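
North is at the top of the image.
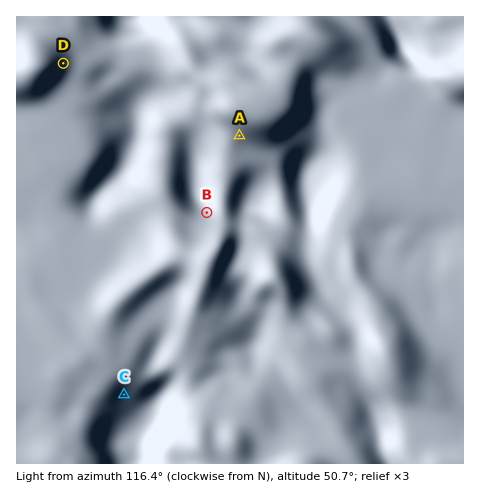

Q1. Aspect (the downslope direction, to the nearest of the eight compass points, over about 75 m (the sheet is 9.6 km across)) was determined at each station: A N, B S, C NW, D W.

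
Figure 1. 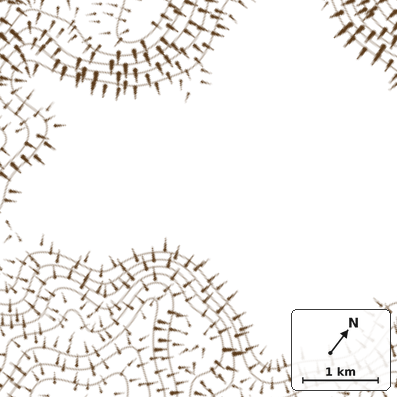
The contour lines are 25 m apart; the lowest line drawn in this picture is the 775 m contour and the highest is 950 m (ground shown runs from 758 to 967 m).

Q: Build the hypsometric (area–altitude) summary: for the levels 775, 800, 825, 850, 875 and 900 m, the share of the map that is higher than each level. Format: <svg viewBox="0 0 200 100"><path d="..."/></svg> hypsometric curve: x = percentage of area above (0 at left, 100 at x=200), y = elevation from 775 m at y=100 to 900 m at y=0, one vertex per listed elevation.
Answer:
<svg viewBox="0 0 200 100"><path d="M75 100l-14-20-12-20-12-20-16-20-10-20"/></svg>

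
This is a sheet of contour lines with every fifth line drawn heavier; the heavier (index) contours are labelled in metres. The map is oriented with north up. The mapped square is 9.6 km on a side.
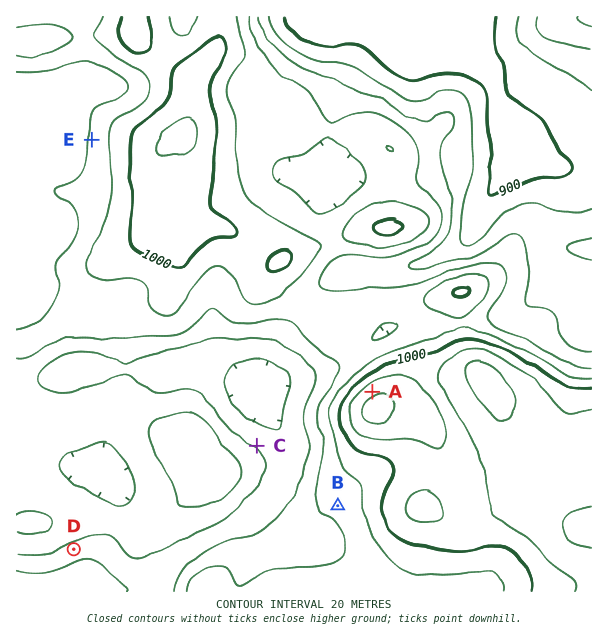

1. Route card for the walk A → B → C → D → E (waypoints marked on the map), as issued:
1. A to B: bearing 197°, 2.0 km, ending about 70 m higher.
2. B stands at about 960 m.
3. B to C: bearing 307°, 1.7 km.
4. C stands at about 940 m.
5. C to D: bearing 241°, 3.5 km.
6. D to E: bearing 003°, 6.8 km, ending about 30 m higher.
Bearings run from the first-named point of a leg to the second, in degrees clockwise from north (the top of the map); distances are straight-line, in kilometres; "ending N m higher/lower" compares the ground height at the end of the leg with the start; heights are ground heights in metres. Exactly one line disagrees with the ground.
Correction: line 1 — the sense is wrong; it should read lower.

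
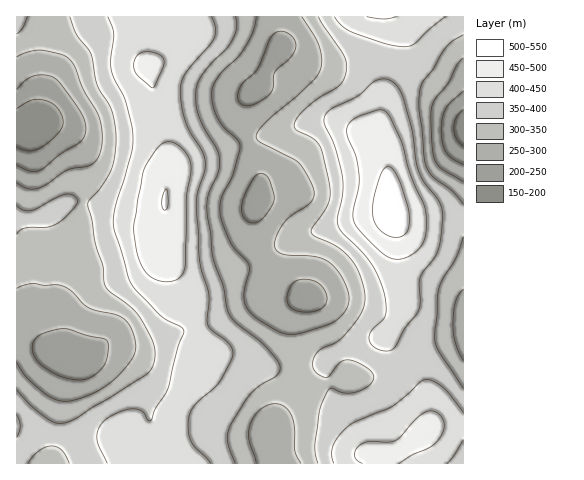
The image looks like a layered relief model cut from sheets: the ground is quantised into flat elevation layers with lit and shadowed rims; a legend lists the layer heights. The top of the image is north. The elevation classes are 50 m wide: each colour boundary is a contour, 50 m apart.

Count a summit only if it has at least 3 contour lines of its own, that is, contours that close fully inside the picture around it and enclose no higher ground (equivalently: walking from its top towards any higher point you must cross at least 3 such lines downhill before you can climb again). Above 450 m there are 1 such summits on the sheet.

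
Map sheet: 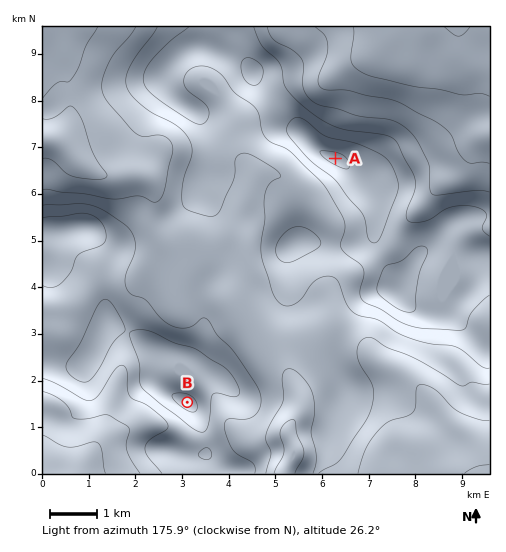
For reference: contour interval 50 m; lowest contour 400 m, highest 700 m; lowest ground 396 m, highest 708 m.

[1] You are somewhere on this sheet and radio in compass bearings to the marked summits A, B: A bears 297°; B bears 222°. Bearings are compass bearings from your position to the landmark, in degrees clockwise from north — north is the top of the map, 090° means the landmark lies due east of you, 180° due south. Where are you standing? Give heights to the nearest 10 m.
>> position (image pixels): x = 384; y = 183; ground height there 670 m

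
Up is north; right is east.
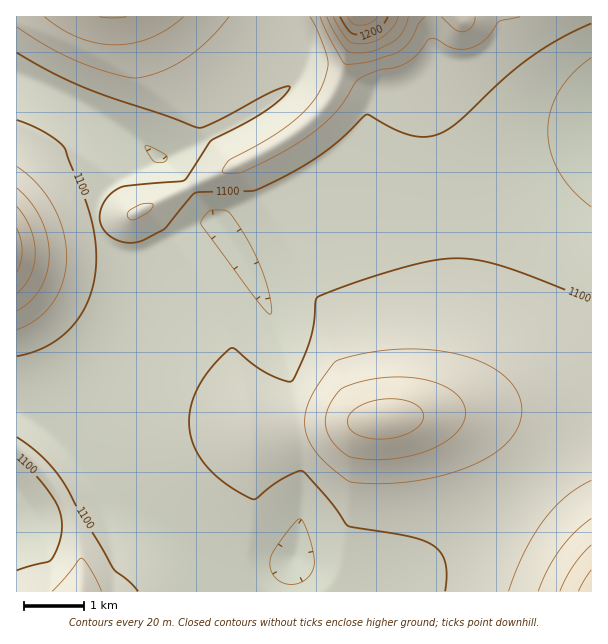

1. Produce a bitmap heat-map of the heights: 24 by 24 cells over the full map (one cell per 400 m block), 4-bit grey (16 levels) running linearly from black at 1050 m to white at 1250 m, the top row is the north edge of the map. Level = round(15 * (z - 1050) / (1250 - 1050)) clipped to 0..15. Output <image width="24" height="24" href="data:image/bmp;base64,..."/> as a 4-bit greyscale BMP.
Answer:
<image width="24" height="24" href="data:image/bmp;base64,Qk2WAQAAAAAAAHYAAAAoAAAAGAAAABgAAAABAAQAAAAAACABAAATCwAAEwsAABAAAAAAAAAAAAAAABEREQAiIiIAMzMzAERERABVVVUAZmZmAHd3dwCIiIgAmZmZAKqqqgC7u7sAzMzMAN3d3QDu7u4A////AEVlQzMzIjMzNERWiTRUMzMzIiMzRERWeDNDMzMzMjNERERVZyNDMzM0MzRERERVVjQzMzNEQ0VVVVVVVUQzMzRERFZ3ZmVVVTMzM0RFVWeIh3ZVVTMzM0RFVWiZiHZlVTMzMzRERFd3d2ZVVDMzMzREM0VmZmVVREQzMzNDM0VVVVVURGVDMzMzI0RERERERIZEMzMyI0RERERERJZUMzMyI0REREREQ5ZUQzMiMzRERERDM4ZEVUMjMzNEREQzM3VERUQzMzNEREMzMlRDMzRVVEREREMzIkRDMjNFVUREREMzIUMzMzRERVREREQzITMzRERERFVEREQzIjRFVVVERFZVRERDMkVmZmVURFeHZVVEM2Z4h3ZVRFrKdnZVRA=="/>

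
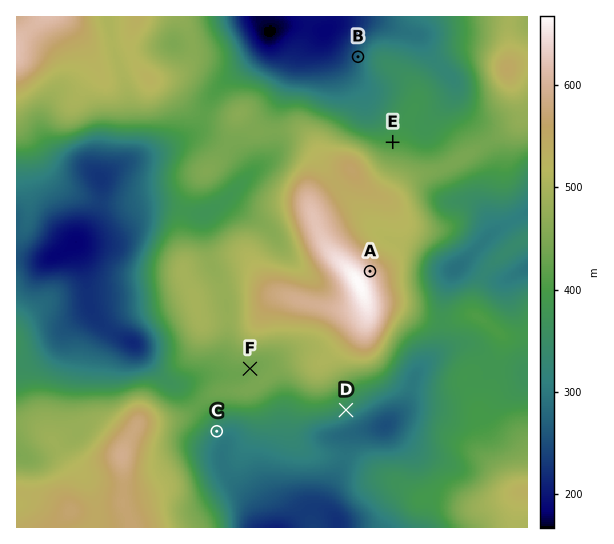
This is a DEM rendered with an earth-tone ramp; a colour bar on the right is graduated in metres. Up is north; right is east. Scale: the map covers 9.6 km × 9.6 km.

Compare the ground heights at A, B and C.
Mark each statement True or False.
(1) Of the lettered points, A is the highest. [True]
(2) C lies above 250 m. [True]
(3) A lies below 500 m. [False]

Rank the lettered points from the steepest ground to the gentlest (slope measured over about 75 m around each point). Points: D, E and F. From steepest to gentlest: D E F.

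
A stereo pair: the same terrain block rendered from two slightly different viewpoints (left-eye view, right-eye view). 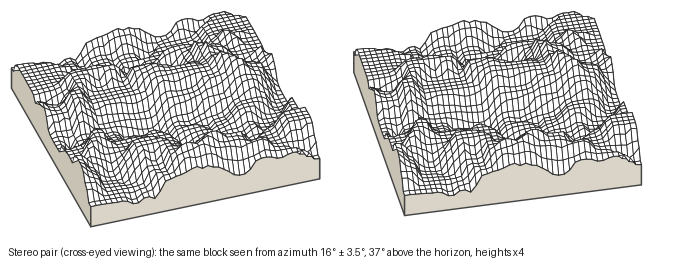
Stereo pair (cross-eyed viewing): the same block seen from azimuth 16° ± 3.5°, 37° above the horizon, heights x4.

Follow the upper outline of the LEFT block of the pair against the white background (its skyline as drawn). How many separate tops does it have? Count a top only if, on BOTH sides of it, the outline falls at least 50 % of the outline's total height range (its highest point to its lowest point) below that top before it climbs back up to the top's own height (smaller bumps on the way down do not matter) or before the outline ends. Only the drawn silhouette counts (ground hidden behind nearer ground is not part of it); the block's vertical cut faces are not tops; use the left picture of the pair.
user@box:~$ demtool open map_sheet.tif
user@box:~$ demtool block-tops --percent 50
0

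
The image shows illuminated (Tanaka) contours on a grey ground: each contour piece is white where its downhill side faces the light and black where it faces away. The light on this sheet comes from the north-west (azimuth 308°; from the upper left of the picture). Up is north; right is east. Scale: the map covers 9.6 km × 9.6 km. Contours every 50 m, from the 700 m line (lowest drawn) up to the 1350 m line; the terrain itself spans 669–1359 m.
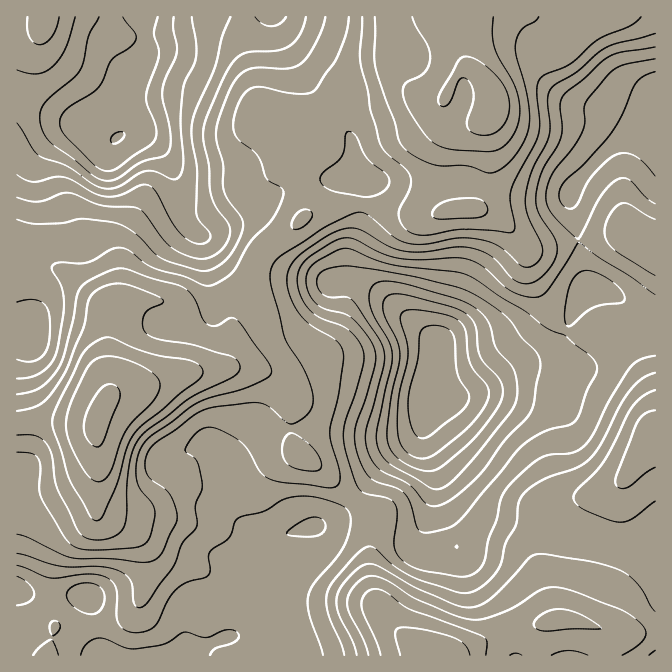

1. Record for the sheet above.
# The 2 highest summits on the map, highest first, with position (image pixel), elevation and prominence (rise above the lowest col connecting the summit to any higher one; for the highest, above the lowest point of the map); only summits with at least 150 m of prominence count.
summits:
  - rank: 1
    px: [97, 422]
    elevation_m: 1359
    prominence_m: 690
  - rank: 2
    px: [494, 105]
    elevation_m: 1339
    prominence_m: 234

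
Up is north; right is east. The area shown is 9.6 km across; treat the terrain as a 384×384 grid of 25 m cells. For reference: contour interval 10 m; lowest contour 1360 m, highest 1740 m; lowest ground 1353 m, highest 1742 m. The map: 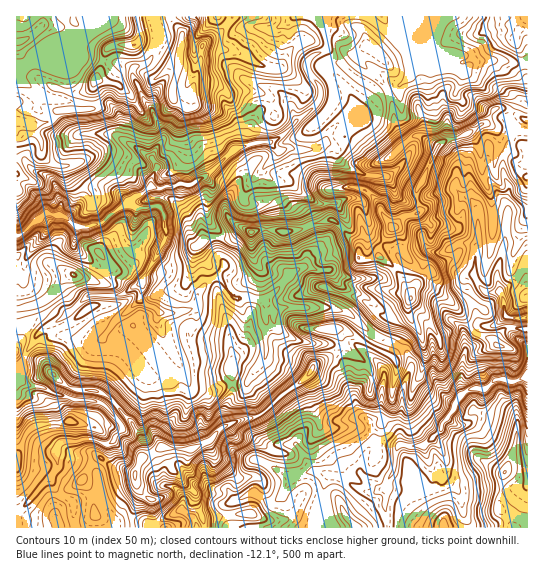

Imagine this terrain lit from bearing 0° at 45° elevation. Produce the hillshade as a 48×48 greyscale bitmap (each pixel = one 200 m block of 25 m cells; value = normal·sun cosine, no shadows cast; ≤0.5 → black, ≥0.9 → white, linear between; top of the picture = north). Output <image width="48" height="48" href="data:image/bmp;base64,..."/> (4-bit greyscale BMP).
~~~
<image width="48" height="48" href="data:image/bmp;base64,Qk32BAAAAAAAAHYAAAAoAAAAMAAAADAAAAABAAQAAAAAAIAEAAATCwAAEwsAABAAAAAAAAAAAAAAABEREQAiIiIAMzMzAERERABVVVUAZmZmAHd3dwCIiIgAmZmZAKqqqgC7u7sAzMzMAN3d3QDu7u4A////AIiIiIeHdSWqd4d2aJh4h2mpiImamYZniIiIiIiHYxJYV4iYiZh3h3mZiImaqYd3iHiZh3h2Q0Q0R3iJmIiHiJmZiIiaqYiIiGeZh3h2RZliV0VWdniIiamIiIiJmIeIiGd5mIh2Z3ZURRJXeIiIiIiHeIiImHZ3eGd4mZd4qGVWMhFZqXZ3d3d3eIiYh2aJeHeIiYi8uXVlQTVVdmZ2Z3d4eKqph3mqiId3iKqsvLm7pUQhNWd2Vmd4d4iaiJuqmKZlVXd5rM3v7JIBE1ZnVWZ3dVVpqrqZmLmHVVaIje7e3elSACRWZ3d3ZUVGqpmZmby7q7unre7Lze7bgxNEZmdlUjNUiYmZq7u8y6l5zMzLzc3e2kEjREUxQ1NVSru5y6qXeIicuqqqqpqrvLUSM0RDZWVFNqvN/ZhTe8zbqYiJiHiIq8tyNVNWZmZDI0WMu4dZvN3KiIiIiId3iau3VlRXVmdBEyEBA3m9uqqpiIiIiIiHeYmrp2Z3V2UhE0EAAHrMqYiIiIiHh4iIeImsuXeHeGMzRFMRRImqmIiId4iHiIiZiJl3d3iIdkNmZFaIgYeIh3eIiImIiYiZmJdniJmWQyV4lVebpnZniHd4mZmJmYmpiIi8zLlkRDZ5hWd6iIdlZ5iImod3iImpmImZmYVGZVZ3VoiIUpmGVXd4moZmeIqId4h1NFVmZnZlepmXZpmYZUVmeJiHd5l2VXmXeIiIh5llipiGeIh4d3h3VZmIZoiGVmiau4VWd5qHiIdmeIiIq6iIhXqHVXd1VmVpl2M0WJqrhnd3eKqqvZiJmGuWVGVEVTNGdlZ3eImqh3h3h/zLrLuomGinhlQzMyEjZ1iqhnmGZ3h3h57tzN7ZmniYqYVGdmZTM1mZdWZVVnd3dgnN11e8vLl5qpWd3My4ZZmXeXRHiHd3hgBGYRBLy7hpqpne3dzMu7mXrKdniYd3diAAAmY1iJeLy7y6q7vLiGh5zaiYiIZmVVICBGh0JJerzLyZqqunZmit65h3h2VlVYZSE0ZlQ2dmequomZmIvN3cuaplZ2VmV4dTVDRmZlZTNIupiJmb3u2nVquVVmZ3Z4ZHmXZniGVmZVi7maqry7qZdXmlRWd3iGZ4q7qIhkVmdlWJqpmImYq8yneYQ0d3iGZ3eZmHYyRDRFVFZlh2eImrvLm8qFZniXd1MzM0MSEAACNVVEeYd4iZq8vNzch4iIiGMRASEWIAACRGd3Z5l3iIiaq7zduYiYiIdlRBFmMlRGZWd4dXmHd3iZmqy6vKmoiIiGVCWCRoiHZ3d3ZmiId3eZuqqqzcu4iIiYZWhkWIiHiYdlV5aId3eJuqqruru4iJiZmIhoeHh4mGVVaIaHZnd4mZqZmqqniIiJqHZpmImIdmd4h3iHZ3eIiIiIiIiGeIiImGVHmYmHd4iZlliIh4mYiId3dlVnd3iImpl3iYi4iZmZmHeJmJmIiId2ZmZoh3iIirqYiKi6iImJmZmIiZiIiIiId3h4h3iIiJiIiLiLl3h4mqmIipeIiIiZl4iA=="/>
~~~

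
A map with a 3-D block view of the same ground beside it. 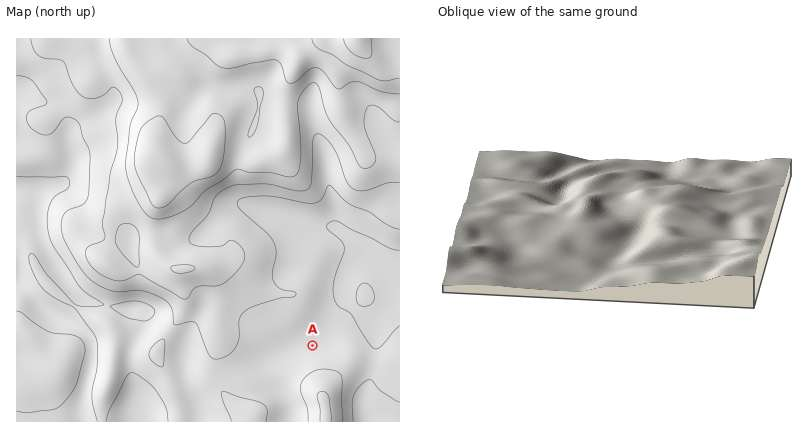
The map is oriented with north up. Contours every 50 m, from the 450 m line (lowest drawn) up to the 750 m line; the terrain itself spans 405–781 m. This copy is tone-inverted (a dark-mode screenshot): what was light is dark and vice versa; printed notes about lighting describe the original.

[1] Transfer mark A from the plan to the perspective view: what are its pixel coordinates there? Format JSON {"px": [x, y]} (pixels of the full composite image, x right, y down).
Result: {"px": [513, 256]}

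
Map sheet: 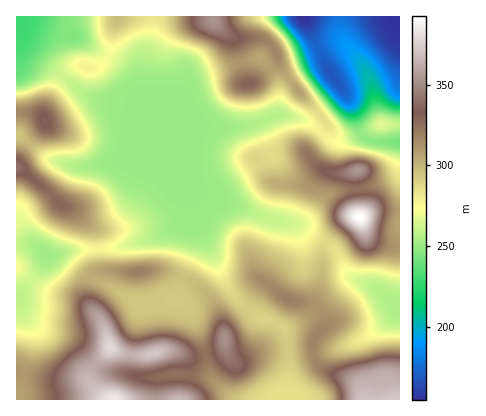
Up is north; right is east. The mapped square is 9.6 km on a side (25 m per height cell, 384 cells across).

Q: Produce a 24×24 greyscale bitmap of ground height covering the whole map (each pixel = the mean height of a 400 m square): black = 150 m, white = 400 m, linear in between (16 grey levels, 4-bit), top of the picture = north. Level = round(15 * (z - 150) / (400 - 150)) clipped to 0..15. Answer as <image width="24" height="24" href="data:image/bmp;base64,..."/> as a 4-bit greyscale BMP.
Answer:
<image width="24" height="24" href="data:image/bmp;base64,Qk2WAQAAAAAAAHYAAAAoAAAAGAAAABgAAAABAAQAAAAAACABAAATCwAAEwsAABAAAAAAAAAAAAAAABEREQAiIiIAMzMzAERERABVVVUAZmZmAHd3dwCIiIgAmZmZAKqqqgC7u7sAzMzMAN3d3QDu7u4A////AKq83dzMy6mYiInN3aq83Mu7uqqpiJrN3Zmszd3cu7u6maqqu4iazdzMurypmamYiXeKvbmqmbuZmaqYd3eKzKmZmamZmqqYdneKupmZmZiZqqmHdnd5mZqZmYiaqZmHd3ZomZmZh3iZmJmIiXZniHd3dniZiIibuneJmYdmZmeHd4m9yniqqHdmZmZ3d4reyoq6mHZmZmZ3iJq8uquoh2ZmZmZ5maq7qbl3ZmZmZmeImau8qKiHdmZmZmeIiqmIdpqpdmZmZmZ3iYh2ZqupdmZmZmZmd4hVZpqYZmZmZniHeIYzVHiHdmZmZoqqiWITMlZ3d2ZmZoqqmDEjMlZnd3Z3d5qqpiEjIVVmZ4d3iru6hBIiEFVmaJiIq8uYURIhEA=="/>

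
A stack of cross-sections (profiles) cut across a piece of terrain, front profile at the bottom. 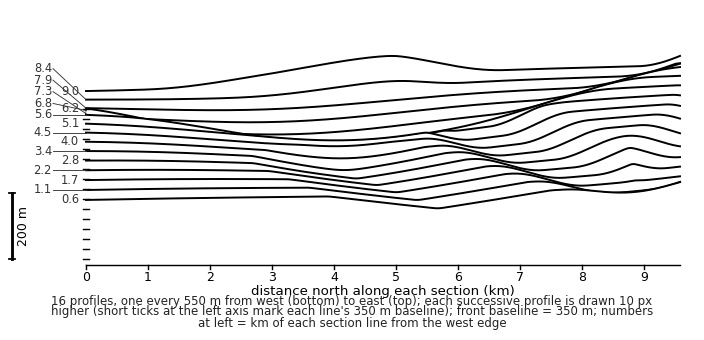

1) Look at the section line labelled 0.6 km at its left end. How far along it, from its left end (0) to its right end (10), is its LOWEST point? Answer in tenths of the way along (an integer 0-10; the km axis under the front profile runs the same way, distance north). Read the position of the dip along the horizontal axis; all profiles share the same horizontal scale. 6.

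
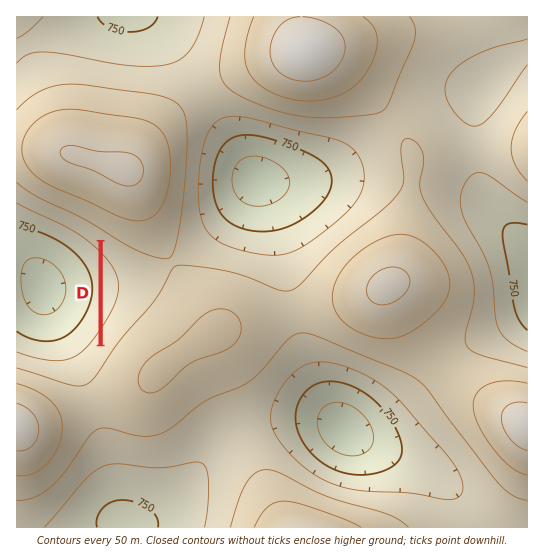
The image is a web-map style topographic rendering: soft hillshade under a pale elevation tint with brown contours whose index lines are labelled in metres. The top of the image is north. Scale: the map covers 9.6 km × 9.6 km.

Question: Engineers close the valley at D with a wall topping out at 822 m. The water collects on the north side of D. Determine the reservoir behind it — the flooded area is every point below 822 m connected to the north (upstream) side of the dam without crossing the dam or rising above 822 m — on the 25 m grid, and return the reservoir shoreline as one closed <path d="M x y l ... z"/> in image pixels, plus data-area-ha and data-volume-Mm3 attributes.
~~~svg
<path d="M103 243l0 98 26-38 6-16-2-10-6-12-24-22z" data-area-ha="68" data-volume-Mm3="12.80"/>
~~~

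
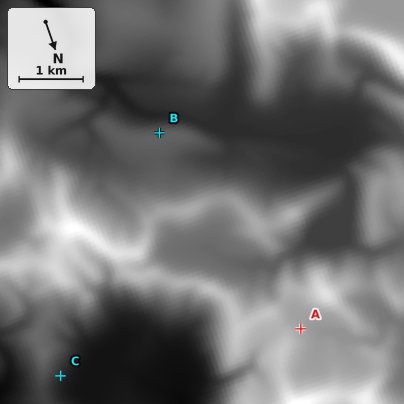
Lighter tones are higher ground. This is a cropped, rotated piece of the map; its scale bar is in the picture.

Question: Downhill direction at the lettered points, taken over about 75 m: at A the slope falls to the W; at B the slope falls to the S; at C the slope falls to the NW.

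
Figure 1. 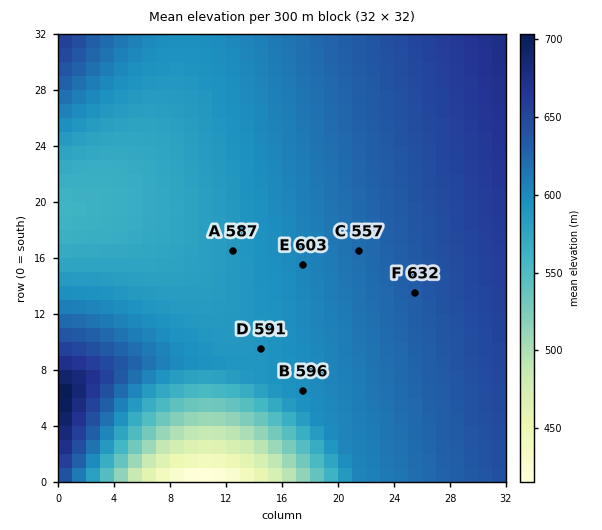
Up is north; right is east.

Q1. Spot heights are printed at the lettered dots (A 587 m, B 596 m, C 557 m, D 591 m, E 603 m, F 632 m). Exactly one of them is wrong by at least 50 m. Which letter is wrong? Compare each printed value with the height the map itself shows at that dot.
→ C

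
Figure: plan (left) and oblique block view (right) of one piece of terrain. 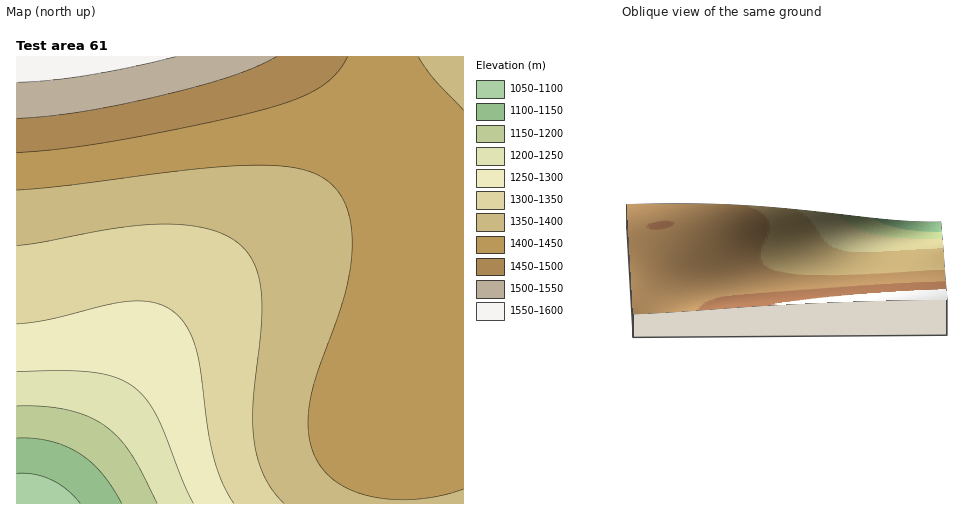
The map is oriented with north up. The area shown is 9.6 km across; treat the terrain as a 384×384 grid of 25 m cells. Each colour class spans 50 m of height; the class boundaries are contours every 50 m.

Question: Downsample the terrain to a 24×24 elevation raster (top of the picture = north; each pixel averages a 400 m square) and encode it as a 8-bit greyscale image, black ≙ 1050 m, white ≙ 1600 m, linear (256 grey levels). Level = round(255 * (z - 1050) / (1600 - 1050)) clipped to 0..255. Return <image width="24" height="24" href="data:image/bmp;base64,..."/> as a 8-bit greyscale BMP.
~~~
<image width="24" height="24" href="data:image/bmp;base64,Qk12BgAAAAAAADYEAAAoAAAAGAAAABgAAAABAAgAAAAAAEACAAATCwAAEwsAAAABAAAAAAAAAAAAAAEBAQACAgIAAwMDAAQEBAAFBQUABgYGAAcHBwAICAgACQkJAAoKCgALCwsADAwMAA0NDQAODg4ADw8PABAQEAAREREAEhISABMTEwAUFBQAFRUVABYWFgAXFxcAGBgYABkZGQAaGhoAGxsbABwcHAAdHR0AHh4eAB8fHwAgICAAISEhACIiIgAjIyMAJCQkACUlJQAmJiYAJycnACgoKAApKSkAKioqACsrKwAsLCwALS0tAC4uLgAvLy8AMDAwADExMQAyMjIAMzMzADQ0NAA1NTUANjY2ADc3NwA4ODgAOTk5ADo6OgA7OzsAPDw8AD09PQA+Pj4APz8/AEBAQABBQUEAQkJCAENDQwBEREQARUVFAEZGRgBHR0cASEhIAElJSQBKSkoAS0tLAExMTABNTU0ATk5OAE9PTwBQUFAAUVFRAFJSUgBTU1MAVFRUAFVVVQBWVlYAV1dXAFhYWABZWVkAWlpaAFtbWwBcXFwAXV1dAF5eXgBfX18AYGBgAGFhYQBiYmIAY2NjAGRkZABlZWUAZmZmAGdnZwBoaGgAaWlpAGpqagBra2sAbGxsAG1tbQBubm4Ab29vAHBwcABxcXEAcnJyAHNzcwB0dHQAdXV1AHZ2dgB3d3cAeHh4AHl5eQB6enoAe3t7AHx8fAB9fX0Afn5+AH9/fwCAgIAAgYGBAIKCggCDg4MAhISEAIWFhQCGhoYAh4eHAIiIiACJiYkAioqKAIuLiwCMjIwAjY2NAI6OjgCPj48AkJCQAJGRkQCSkpIAk5OTAJSUlACVlZUAlpaWAJeXlwCYmJgAmZmZAJqamgCbm5sAnJycAJ2dnQCenp4An5+fAKCgoAChoaEAoqKiAKOjowCkpKQApaWlAKampgCnp6cAqKioAKmpqQCqqqoAq6urAKysrACtra0Arq6uAK+vrwCwsLAAsbGxALKysgCzs7MAtLS0ALW1tQC2trYAt7e3ALi4uAC5ubkAurq6ALu7uwC8vLwAvb29AL6+vgC/v78AwMDAAMHBwQDCwsIAw8PDAMTExADFxcUAxsbGAMfHxwDIyMgAycnJAMrKygDLy8sAzMzMAM3NzQDOzs4Az8/PANDQ0ADR0dEA0tLSANPT0wDU1NQA1dXVANbW1gDX19cA2NjYANnZ2QDa2toA29vbANzc3ADd3d0A3t7eAN/f3wDg4OAA4eHhAOLi4gDj4+MA5OTkAOXl5QDm5uYA5+fnAOjo6ADp6ekA6urqAOvr6wDs7OwA7e3tAO7u7gDv7+8A8PDwAPHx8QDy8vIA8/PzAPT09AD19fUA9vb2APf39wD4+PgA+fn5APr6+gD7+/sA/Pz8AP39/QD+/v4A////AAwPFBslMDtIVF9rdX+Ij5abn6KjpKSjoRYYHSQsN0JNWWRveoSNlZuhpaiqqqqppyEjJy01PkhSXWhzfYeQmJ+lqayurq6trC4vMjc+RU5XYWt1f4mSmqGmq66wsbGwrjs8PkJHTVRcZG13gImSmqGnq6+xsrKxsElJSk1QVFlgZ294gImSmqGmq66wsrKysVVVVldZW19kaXB4gImRmJ+lqq2vsbGysWFhYGBhYmRnbHJ5gIiQl56jqKuusLGxsWtqaWhoaGlrb3N5gIeOlZyhpqqsrrCwsHNycG9ubW5vcnZ7gYeOlJqgpKirra+wsHl4d3VzcnJzdXh8gYeNk5meo6eqra6vr359fHp5eHd3eXt/g4iNkpidoaaprK6vr4SDgYB+fXx8fX+ChYmOk5ecoaWoq62uromIh4WEg4KCgoOGiIyPk5icoKSoq62uro+OjYuKiYiIiImKjI+SlZicoKSoq62trZaVlJOSkJCPj4+QkZOVl5qeoaWoqqytrJ+enZyamZiXl5aWl5iZm52go6aoq6ysq6mop6alo6Kgn56enp6en6Gjpaepq6yrqrW0s7GwrqyrqaimpqWlpaWmp6mqq6uqqcLBv768uri1s7Gwrq2sq6uqq6urq6qpp87NzMrIxsPBvry6uLa0srCvrq2sq6mnpdva2dfV0tDNysfEwr+8ube0sq+tqqilo+fm5ePh3tzZ1tPQzMnFwb66trKuqqajoPHx8O7t6+jl4t/b19PPysW/ubSuqaSfnA=="/>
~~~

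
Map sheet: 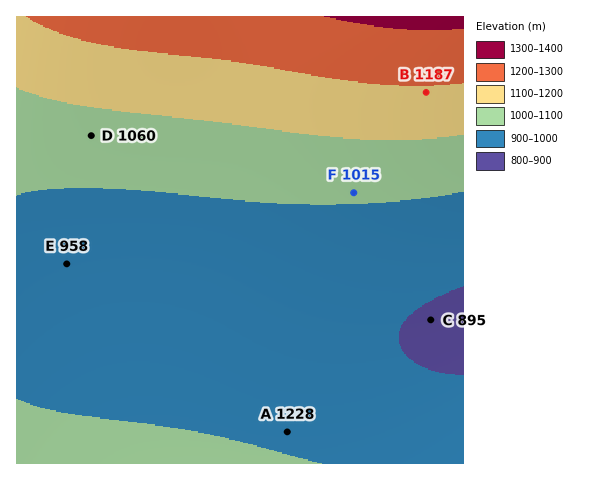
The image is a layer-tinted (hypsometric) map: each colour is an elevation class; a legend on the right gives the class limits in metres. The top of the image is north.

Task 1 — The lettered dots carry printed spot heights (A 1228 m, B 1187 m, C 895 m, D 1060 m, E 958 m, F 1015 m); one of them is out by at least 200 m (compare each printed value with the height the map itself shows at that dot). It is A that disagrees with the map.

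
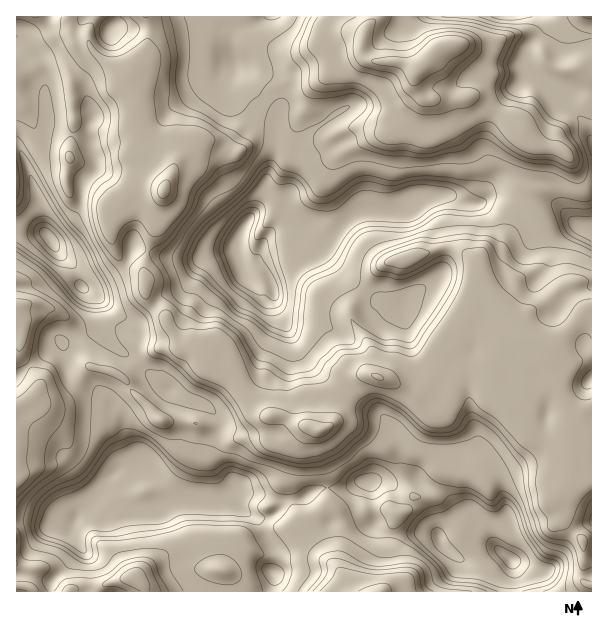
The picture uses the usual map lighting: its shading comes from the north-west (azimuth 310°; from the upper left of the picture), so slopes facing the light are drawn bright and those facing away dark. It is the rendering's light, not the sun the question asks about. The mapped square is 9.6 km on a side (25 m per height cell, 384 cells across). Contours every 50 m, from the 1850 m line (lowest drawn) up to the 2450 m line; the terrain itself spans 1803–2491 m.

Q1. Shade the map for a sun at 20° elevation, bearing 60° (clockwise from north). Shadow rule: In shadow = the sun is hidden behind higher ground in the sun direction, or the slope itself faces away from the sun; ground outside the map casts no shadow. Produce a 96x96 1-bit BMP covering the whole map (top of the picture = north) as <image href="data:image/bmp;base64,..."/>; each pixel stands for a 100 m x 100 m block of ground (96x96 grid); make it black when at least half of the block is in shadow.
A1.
<image width="96" height="96" href="data:image/bmp;base64,Qk2+BAAAAAAAAD4AAAAoAAAAYAAAAGAAAAABAAEAAAAAAIAEAAATCwAAEwsAAAIAAAAAAAAA////AAAAAAAAAOAAAAAAAAAAAA4AAAAAAAAAAAAAANwAAAAAAAAAAAAAA/gAAAAAAABwAAAAA/gAAAAAAAAwAAAAf/wAAAAAAAAAAAAA//wAHAAAAAAAAAAB//wAHAAAAAwAAAAB//wAGAAAABgAAAAB/+gAAAAAADAAAAAB/4AAAAAAAAAAAAAB/wAAAAAAAAAAAAAB/wAAAAAAAAAAAAAB/wAAAAAAAYAAAAAO/gAAAAAAAAAAAAAe/gAAAAAAAAAAAAA+fgAAAAAAAEAAAAAcfAAAAAAAAeAAAAAAHAAAAAAAB8AAAAAAHAAAAAB8H4AAAAgAHAAAAAH4H/8ADgAAHAAAAAPwD/8ADAAAfAAAAAfgB/gAAAAA+AAAAA/AB8AAAAAB8AAAAB+AA4AAAAAD8AAAAB8AAAAAAHwD4AAAAB4ABAAAAP4HwAAAAA8APwAAAfgPgAAAAAYAPgAAA/APAAAAAAAAfAAAD+AMAAAAAAAA+AAAD8AIAAAAABAB+AAAHwAAAAAAAAAD8AAADAAAAAAAAAAf4AAAAAAAAAAAAAA/gAAAAAAAAAAAAAB+AAAAAAAAAAAAAAD8AAAAAAAAAAAAAAH4AAAAAAAAAAAAAAPgAAAAAAAAAAAAAAfAAAAAAAAAAAAAAAIAAAAAAAAAAAAAAAAAAAAAAAAAAAAAAAYAAAAAAAAAAAAAAA8AAAMAAAAAAAAAAA8AAAcAAAAAAAAAAA4AAAcAAAAAAAAAAD4AAAcAAAAAAAAAA/wAAA8AAAAAAAAAB/gAAB+AAAAAAAAAD/gAAD+AAAAAAAAAP/AAADkAAACAAAAAf/AAADgAAAHAAAAAf8AAAHgAJwHAAAAA/8AAAHAAOgHAAAAD/4AAAHAAOAHAAAAD/4AAAHAAAADAAAAH/wAAAGAAAAAAAAAP/wAAAmAAAAAAAAAP/gwABwAAAAAAAAAf/gwAAwAAAAAAAAAf/AgAAwAAAAAAAAAf/AAAA4AAAAAAAAAfvAAAAYAAAAAAAAAfvAAAAcAAAAAAAAA/GAAAAAHAAAAAAAA/mAMAAAPAAAAAAAA/CAMAAAfAAAAAAAA/AAAAAAfAAAHAAAA/AAAAACeAHB/AAAA7AAAAAHcAAAAAAPB7AwAAADAAAAAAAfhzA4AAABAAAAAA//BjBwAAAAAAHGAB/EDhBwAAAAAAfGAD8ADABgAAAAAAOAAD4ADAAAAAAAAAYAADwAAAAAAAAAAAAAABgAAAAAAAAAAAAAAAAAAAAAAAAAAAAAAAAAAABwAAAAAAAAAAAAAABwAAAAAAYAAAAAABjwAAAAAA8AAAAAABhgAAAAAB8YAAAAABgAAAAAAA44AAAAADAAAAAAAAA4AAAAADAAAAAAAAA4AAAAADAAAAAAAA/wAAAAAAAAAAAAAB8AAAAAAAAAAAAAEBgAAAAAAAAAAAAAEDgAAAAAAAAAAAAAABAAAAAAAAAAAAAAAAAAAAAAAAAAAAAAAAAAAAAAAAAAAAAAGAAAAAAABgAGAAAAGAAAAAAABgAHAAAAAAAAAAAAA="/>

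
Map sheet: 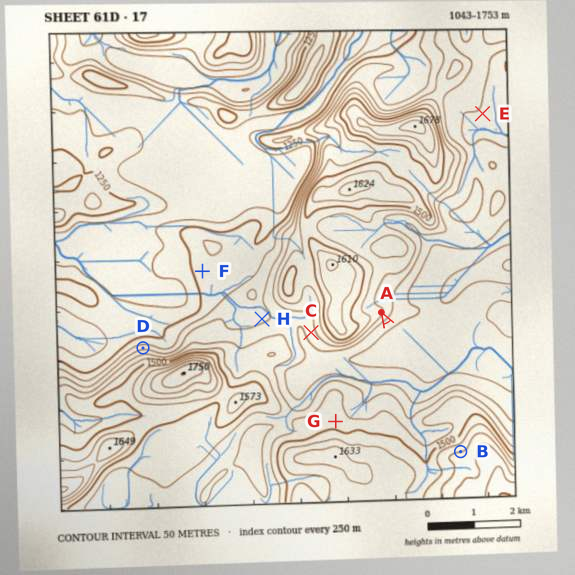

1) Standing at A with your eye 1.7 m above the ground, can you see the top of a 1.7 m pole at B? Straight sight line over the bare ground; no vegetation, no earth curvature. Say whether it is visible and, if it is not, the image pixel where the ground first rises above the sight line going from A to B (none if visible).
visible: true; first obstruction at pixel None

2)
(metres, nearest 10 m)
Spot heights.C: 1370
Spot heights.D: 1330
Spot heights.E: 1290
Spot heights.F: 1280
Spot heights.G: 1480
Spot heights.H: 1350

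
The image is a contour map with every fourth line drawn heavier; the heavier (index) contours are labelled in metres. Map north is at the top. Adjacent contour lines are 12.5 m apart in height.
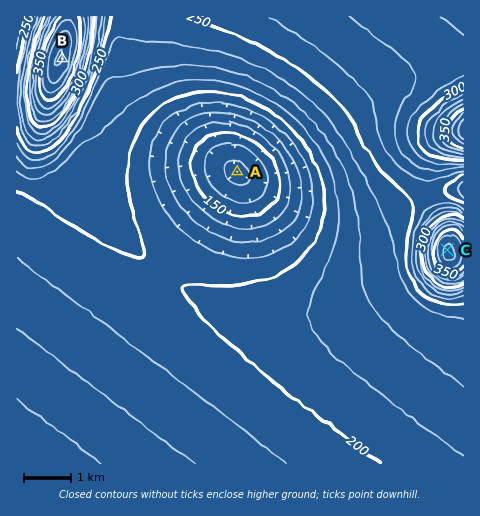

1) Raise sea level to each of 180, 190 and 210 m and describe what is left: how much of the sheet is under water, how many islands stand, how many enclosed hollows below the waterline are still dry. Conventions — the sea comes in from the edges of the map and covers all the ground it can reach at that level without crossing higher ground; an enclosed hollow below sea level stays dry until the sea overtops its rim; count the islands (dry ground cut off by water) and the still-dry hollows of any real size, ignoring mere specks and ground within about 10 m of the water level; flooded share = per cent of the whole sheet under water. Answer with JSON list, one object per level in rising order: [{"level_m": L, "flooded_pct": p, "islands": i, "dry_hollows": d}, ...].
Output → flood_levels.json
[{"level_m": 180, "flooded_pct": 9, "islands": 0, "dry_hollows": 1}, {"level_m": 190, "flooded_pct": 16, "islands": 0, "dry_hollows": 1}, {"level_m": 210, "flooded_pct": 55, "islands": 0, "dry_hollows": 0}]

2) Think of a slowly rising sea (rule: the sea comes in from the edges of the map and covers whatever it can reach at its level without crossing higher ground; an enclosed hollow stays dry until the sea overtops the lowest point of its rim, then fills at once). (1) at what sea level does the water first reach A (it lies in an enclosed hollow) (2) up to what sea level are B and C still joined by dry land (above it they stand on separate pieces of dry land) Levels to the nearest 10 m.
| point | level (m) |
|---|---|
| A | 200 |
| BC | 240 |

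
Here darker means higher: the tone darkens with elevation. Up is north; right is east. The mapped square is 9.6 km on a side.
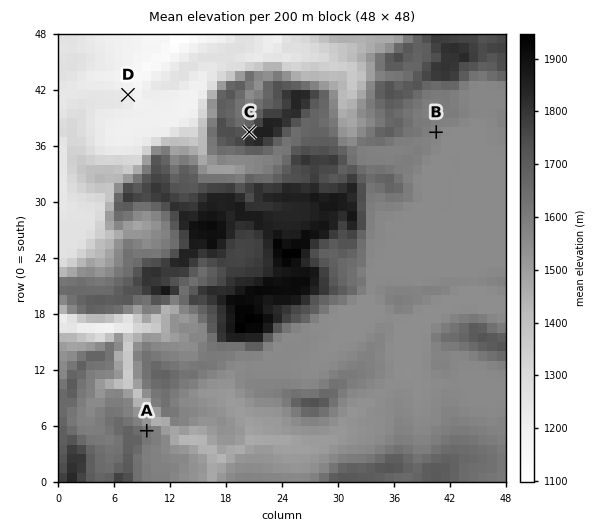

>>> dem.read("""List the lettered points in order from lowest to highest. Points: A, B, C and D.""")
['D', 'B', 'A', 'C']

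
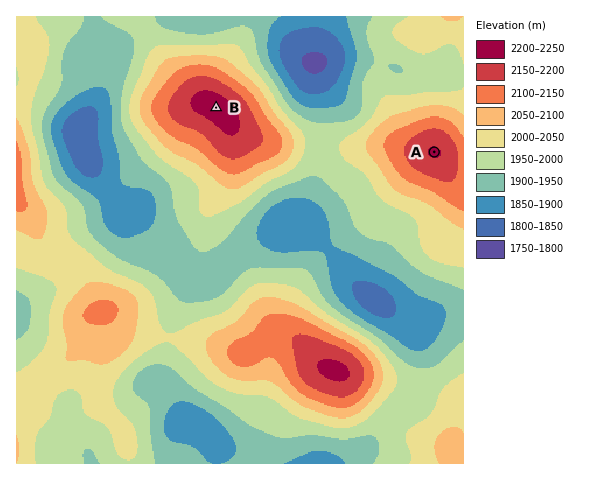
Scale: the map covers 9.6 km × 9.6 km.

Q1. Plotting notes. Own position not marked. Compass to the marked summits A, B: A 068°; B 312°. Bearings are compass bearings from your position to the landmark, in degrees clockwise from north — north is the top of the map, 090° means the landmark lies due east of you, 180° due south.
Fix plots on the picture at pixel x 318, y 199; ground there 1910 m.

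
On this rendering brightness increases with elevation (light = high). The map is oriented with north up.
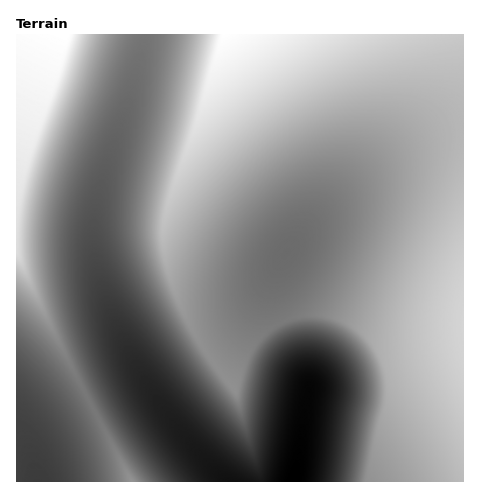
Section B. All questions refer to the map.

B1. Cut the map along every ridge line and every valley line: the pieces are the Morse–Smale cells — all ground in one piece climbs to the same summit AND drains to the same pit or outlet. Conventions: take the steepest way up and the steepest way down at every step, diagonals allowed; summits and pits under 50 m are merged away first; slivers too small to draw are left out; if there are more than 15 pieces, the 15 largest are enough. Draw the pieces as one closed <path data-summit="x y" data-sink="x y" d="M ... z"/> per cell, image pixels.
<path data-summit="224 35" data-sink="293 481" d="M463 34l-317 1-17 65-31 97-5 31 2 34 12 42 31 67 39 57 23 28 27 26 237-1z"/><path data-summit="67 35" data-sink="293 481" d="M145 34l-129 1 0 219 50 104 64 122 2 2 93 0-48-54-39-57-31-67-12-42-2-34 5-31 31-97 17-61z"/><path data-summit="67 35" data-sink="38 481" d="M17 254l-1 227 115 1-65-124z"/>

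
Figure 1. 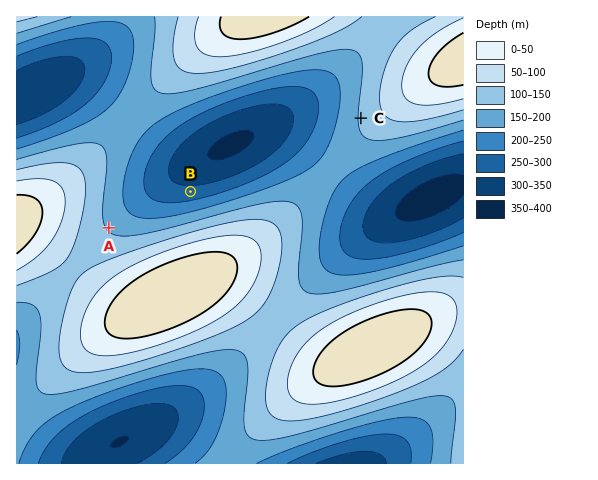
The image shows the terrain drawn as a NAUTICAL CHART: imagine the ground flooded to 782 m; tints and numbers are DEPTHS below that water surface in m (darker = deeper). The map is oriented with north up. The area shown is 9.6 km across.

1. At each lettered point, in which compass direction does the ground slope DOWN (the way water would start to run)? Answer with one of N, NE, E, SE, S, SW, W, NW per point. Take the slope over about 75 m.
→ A NE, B N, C W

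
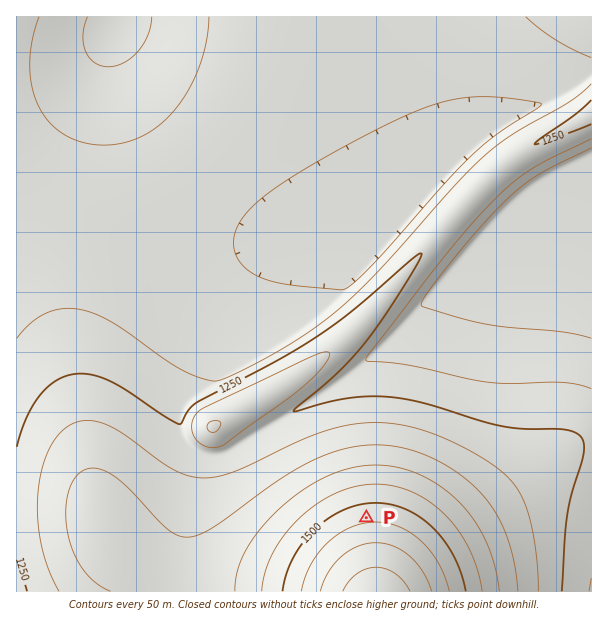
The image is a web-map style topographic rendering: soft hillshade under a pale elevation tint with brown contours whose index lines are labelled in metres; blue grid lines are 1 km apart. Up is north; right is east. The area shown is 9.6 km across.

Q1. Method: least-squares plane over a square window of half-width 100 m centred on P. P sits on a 9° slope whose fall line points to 352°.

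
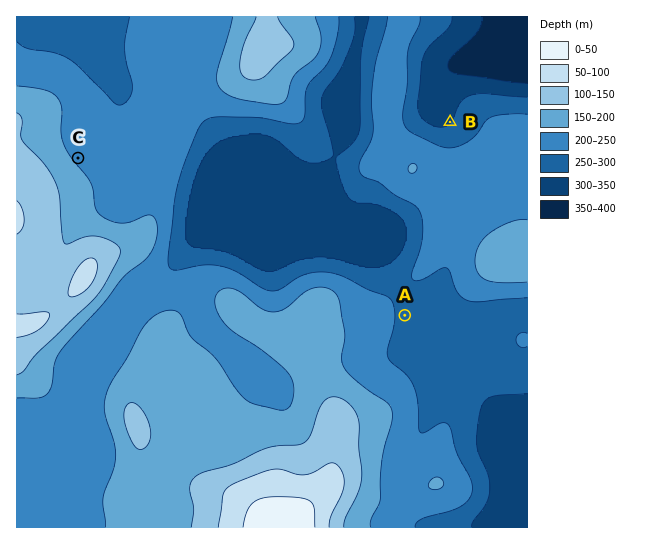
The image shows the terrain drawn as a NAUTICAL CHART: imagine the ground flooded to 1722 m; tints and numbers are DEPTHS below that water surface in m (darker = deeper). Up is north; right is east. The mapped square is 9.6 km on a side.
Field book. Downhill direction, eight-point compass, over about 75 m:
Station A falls E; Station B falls NW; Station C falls NE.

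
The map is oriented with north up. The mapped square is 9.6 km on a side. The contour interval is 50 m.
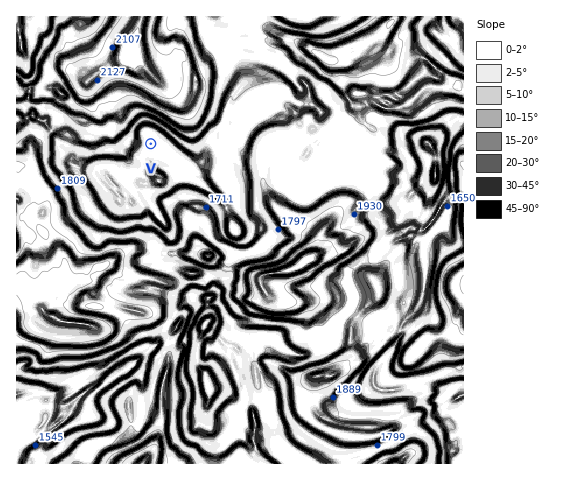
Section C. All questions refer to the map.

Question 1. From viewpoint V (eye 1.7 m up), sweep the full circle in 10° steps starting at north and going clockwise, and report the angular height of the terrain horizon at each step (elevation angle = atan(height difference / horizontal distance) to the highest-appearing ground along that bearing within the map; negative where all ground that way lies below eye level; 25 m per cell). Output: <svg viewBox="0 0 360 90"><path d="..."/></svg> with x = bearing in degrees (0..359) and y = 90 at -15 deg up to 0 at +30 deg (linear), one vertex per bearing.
<svg viewBox="0 0 360 90"><path d="M0 1l10-1 10 0 10 0 10 0 10 0 10 1 10 12 10 7 10 15 10 7 10 3 10-2 10-4 10-1 10 1 10 0 10 6 10-3 10-5 10-3 10 4 10-1 10 3 10-2 10-5 10-7 10-4 10-3 10-4 10-5 10 1 10 0 10 0 10-2 10-4"/></svg>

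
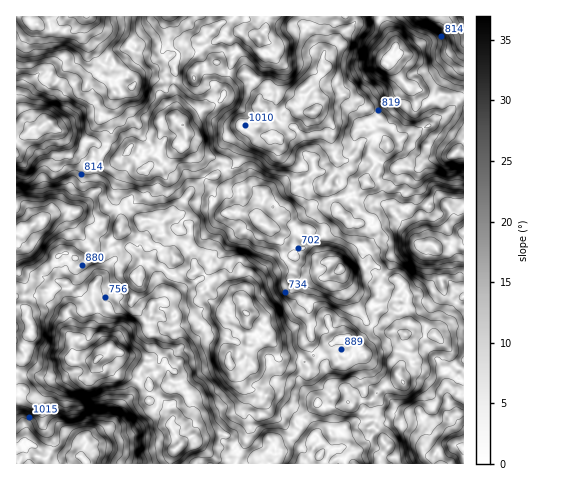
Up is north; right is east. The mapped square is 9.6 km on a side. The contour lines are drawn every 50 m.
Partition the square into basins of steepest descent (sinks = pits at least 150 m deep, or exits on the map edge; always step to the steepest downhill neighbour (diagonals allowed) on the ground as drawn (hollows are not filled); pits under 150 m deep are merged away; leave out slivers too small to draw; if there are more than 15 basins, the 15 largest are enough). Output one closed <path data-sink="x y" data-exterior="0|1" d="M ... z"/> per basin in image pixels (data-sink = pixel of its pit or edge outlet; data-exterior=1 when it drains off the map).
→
<path data-sink="97 360" data-exterior="0" d="M21 205l-5 1 0 257 220 1 2-10 8-12 3-19-5-10 1-22-5-12-8-8-2-7 7 1 5-3 4-4 3-15 13-4-6-6 4-3 4-9-7-6-8 0-4-3 0-11-3-3-21-9-7-8-17-10-2-9-9-13 4-12 0-10-11-11-11 1-9 5-11-3-9 0-13-11-6 0-12 10-10 3-9-2-11-7-16-1-27 13-4-10z"/><path data-sink="341 269" data-exterior="0" d="M267 136l-5 0-13 6-5 5-5 14-7 7-7 1-10 7-11 2-16 17-7 18-4 2 13 12 0 10-4 12 9 13 2 10 17 9 7 8 21 9 3 3 1 13 11 1 6 4 0 6-7 8 7 6 21-5 15-6 17 1 5 2 5 10 4 3 10-6 8 0 7 5 12-10 7-11 0-7 4-3 0-25 12-21 3-10 30-12-7-3-7-13-11-10-17 4-7 5-6-3-19-2-11-11-8-15-3-11-5 3-7-3-13 3-4-2-1-15-14-14-3-18-3-2-7 1z"/><path data-sink="49 122" data-exterior="0" d="M302 16l-212 1 13 12 17 5 15 11-8 12-8 8-6 2 14 5 9 9 8-5 15 4 9-1 17 2 8-2 6-12 11-1 7-3 7-9 13-3 5 8 3 14 10 6 8 10-4 10 4 9 6 5 10 0 11-7 7 0 5 6 9 1-6-3-3-6 0-14 22-19 0-19-8-7-5-13-8-8z"/><path data-sink="403 382" data-exterior="0" d="M431 244l-12 1-26 11-3 10-12 21 0 25-4 3 0 7-14 18-5 3-5-2 11 10-7 3-4 5-10 2-7-18-17 18-5 4-17-8-15 2-3-11-7-10-4 2-5-1-9 3-5 16-9 7-6 0 2 6 7 6 1 6 7 6 21 7 17 13 7 1 8 10 11 7 4 8 9-6 11 1 3 3 0 18 3 4-2 9 93 0 2-10 9-8 15-1 5 2 0-21-8-7-7-13-1-11 2-2-5-21 0-2 3 0 4 5-2 16 2-8 7-7-1 9-4 6 9 2 1-86-19-13-4-14-4-30z"/><path data-sink="388 64" data-exterior="0" d="M463 16l-107 0-2 8-16 14-5 10-9 5-1 10 2 6-17 16 8 11 1 10-3 6 5 2 13 11-1 15 3 18 3 2 0 11 5 4 0 10-5 3-9-2 0 2 10 23 11 11 19 2 6 3 7-5 17-5-14-16-2-13-4-9 1-11 10-24 11-4 10-7 8-1 12-6 7-7 9-4 18-21z"/><path data-sink="182 125" data-exterior="0" d="M217 63l-10 4-8 0-4 6 0 4-10 4-17-2-9 1-15-4-8 5-4 6-5 0-13 7-13 21 0 2 5 2 3 4 1 11-3 14-9 10-5 2 1 32-7 11-10 9 12 7 9 2 10-3 12-10 6 0 13 11 22 3 7-5 13-4 4-14 15-17 4-4 13-3 8-6 7-1 7-7 5-14 5-5 12-5-12-4-3-6 5-6 16-4-1-7-7-7 4-14-13-13-23-3z"/><path data-sink="458 151" data-exterior="0" d="M463 94l-17 21-9 4-7 7-12 6-8 1-22 12-9 23-1 11 4 9 3 15 12 13 9-9 14 11 0 3 6-14 5-5 6-2 7 3 5 5 5 8 1 8 7 8 2-1z"/>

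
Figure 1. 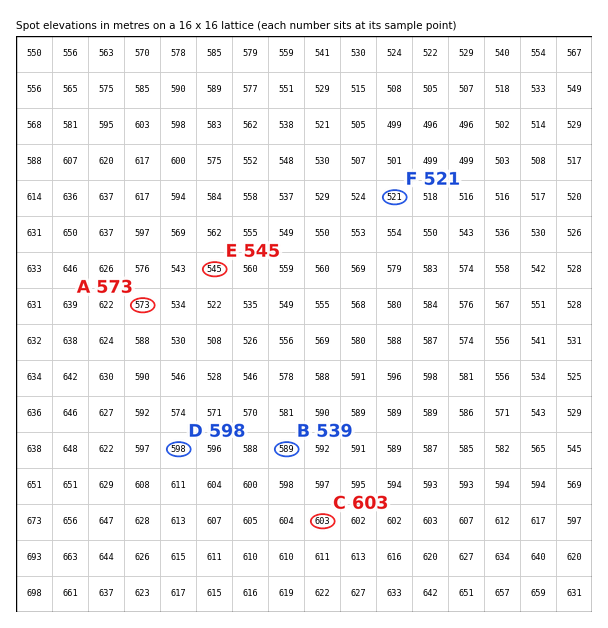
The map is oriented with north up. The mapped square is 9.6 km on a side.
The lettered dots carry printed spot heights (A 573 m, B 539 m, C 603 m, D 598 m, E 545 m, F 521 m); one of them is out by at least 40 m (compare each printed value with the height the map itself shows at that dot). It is B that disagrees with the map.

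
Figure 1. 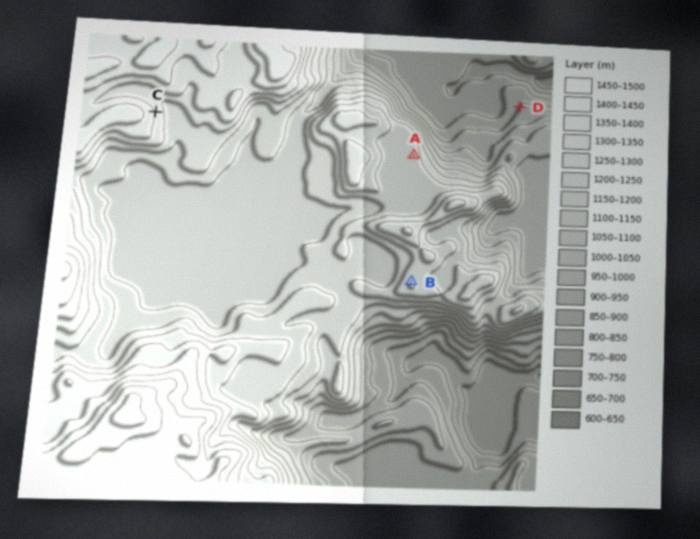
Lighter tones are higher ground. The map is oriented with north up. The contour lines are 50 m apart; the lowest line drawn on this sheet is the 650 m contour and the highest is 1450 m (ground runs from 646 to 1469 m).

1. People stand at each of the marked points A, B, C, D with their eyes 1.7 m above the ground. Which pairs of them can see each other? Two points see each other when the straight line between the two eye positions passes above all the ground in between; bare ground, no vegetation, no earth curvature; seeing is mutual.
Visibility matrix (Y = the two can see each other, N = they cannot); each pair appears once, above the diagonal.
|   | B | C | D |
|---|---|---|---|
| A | N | N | Y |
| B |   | Y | N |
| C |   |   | N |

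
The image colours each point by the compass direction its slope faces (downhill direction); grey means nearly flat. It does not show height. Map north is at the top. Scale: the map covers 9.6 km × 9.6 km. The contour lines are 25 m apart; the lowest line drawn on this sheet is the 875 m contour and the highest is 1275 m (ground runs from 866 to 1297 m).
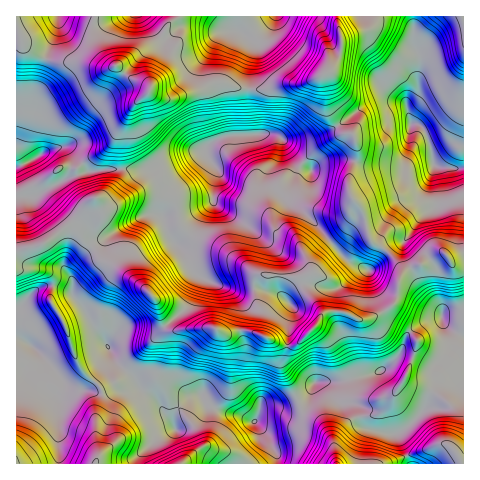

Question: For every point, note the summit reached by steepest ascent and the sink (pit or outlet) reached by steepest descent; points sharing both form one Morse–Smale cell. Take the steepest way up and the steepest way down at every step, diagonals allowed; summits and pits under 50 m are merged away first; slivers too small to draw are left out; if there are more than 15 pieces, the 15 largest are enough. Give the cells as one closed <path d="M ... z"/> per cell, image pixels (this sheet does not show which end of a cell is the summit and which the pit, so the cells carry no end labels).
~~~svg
<path d="M273 134l-48 2-12 6-10 9-9 1-36 16-18 2-17-1-4 12-10 12-6 4-11 2-14 19 0 11 6 10 7 7 53-30 15-2 7 4 19-4 28-12-16 15-11 19-10 8 9 11 6 14 7 7 0 4-12 28-21 18 3 4 8 1 9-2 28-1 11 5 26-2 31 14 12 1 24-21 3-9 6-4 14-1 18 8 9 0 16-7 12-10 6-33-16-20-14-8-9-30-11-15-3-14 8-20-7-2-23 1-15 9-11-9-20-24z"/><path d="M444 253l-38 17-6 8-5 24-12 10-16 7-9 0-18-8-14 1-6 4-3 9-24 21-12-1-31-14-26 2-11-5-42 3-6-5-8 5-25-3-9 1-14 11-2 6 8 15 20 18 9 13 14 10 15 22 3-13 13-12 7-4 5 0 6 9 9 5 23 6 16 7 5-14 10-2 15 1 14-5 10-7 6-13 28-1 39-10 16-14 9-22 6-6 15-9 13-3 2 5 8 8 12 7 1-68-9-2z"/><path d="M412 16l-41 0-1 10-5 4-23 9-3 17-9 14-7 6 7 39 13 18 8 1 3 3 4 15-2 9 2 2 10 2 32 0 9-12 1-34-3-16 10-9 0-17 3-8 0-10-6-12z"/><path d="M416 123l-6 2 0 25-7 14-3 1-32 0-12-3-6 14 0 17 12 18 9 30 14 8 9 9 7 11 1 6 8-7 14-5 16-10 6 1 9 13 8 1 1-100-10 1-20-4-8-33z"/><path d="M49 59l-3 0-2 3-9 30-5 28-8 24 2 8 7 8 2 0 13-9 21-4 5 4 15 20 35-2-1-38 12-25 17-16 0-2-21-11-12-11-16 2-18-5-19 0z"/><path d="M273 16l-95 0-24 28-38 22 13 11 19 9 3 7 13 6 9 0 16-5 27-12 32 6 1-1 0-19 6-22-7-8 15-9z"/><path d="M222 82l-11 2-11 7-27 8-9 0-14-7-9 6-11 12-9 21 0 36 15 3 22-2 36-16 9-1 10-9 9-5 28-2-2-46-9-1z"/><path d="M321 381l-6 1-6 13-10 7-14 5-15-1-10 3-5 12 9 11 11 19 3 13 132-1-13-29-11 0-22-6-4-5-3-17-18-6-7-12-5-6z"/><path d="M441 317l-13 3-15 9-6 6-9 22-16 14-39 10-21 1 5 0 5 6 7 12 18 6 3 17 4 5 22 6 13-2 24-21 13-27 9-8 19-9 0-30-13-7-8-8z"/><path d="M50 366l-1 16 8 14 2 13-1 38 2 17 76 0 4-10 18-18 17-8-17-26-18-14-6-1-14 2-7-2-14 6-24-3-11-4z"/><path d="M55 286l-9 0-11 4-19 22 0 25 20 13 18 20 9 14 7 5 29 4 14-6 7 2 18-2-3-8-20-18-30-52-13-16z"/><path d="M463 16l-50 1 1 30 6 12-3 18 1 13-11 13 3 21 10 2 6 6 8 33 20 4 10-2z"/><path d="M322 76l-18 8-20 0-18 6-18-1 1 44 2 2 22-1 7 3 20 24 11 9 15-9 23-1 6 2 3-10-4-15-3-3-8-1-13-18z"/><path d="M201 395l-8 1-17 15-2 6 1 11-17 8-18 18-4 6 1 4 140-1-2-12-11-19-8-10-17-7-23-6-9-5z"/><path d="M159 214l-15 2-38 22-11 4-3 4 12 15 19 11 33 28 9 26 24-21 9-29-7-7-8-18-13-14-6-19z"/>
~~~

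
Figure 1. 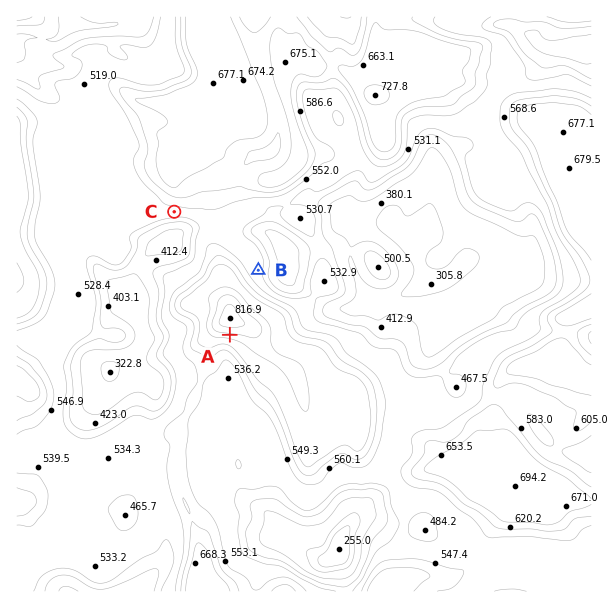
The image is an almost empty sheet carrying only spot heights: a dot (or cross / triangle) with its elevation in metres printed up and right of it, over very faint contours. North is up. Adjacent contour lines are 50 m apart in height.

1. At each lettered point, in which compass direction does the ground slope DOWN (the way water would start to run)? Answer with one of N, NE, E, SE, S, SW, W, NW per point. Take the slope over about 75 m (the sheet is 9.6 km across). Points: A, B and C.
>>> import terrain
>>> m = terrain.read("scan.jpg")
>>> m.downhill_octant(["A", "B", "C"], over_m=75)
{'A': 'S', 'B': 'E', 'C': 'S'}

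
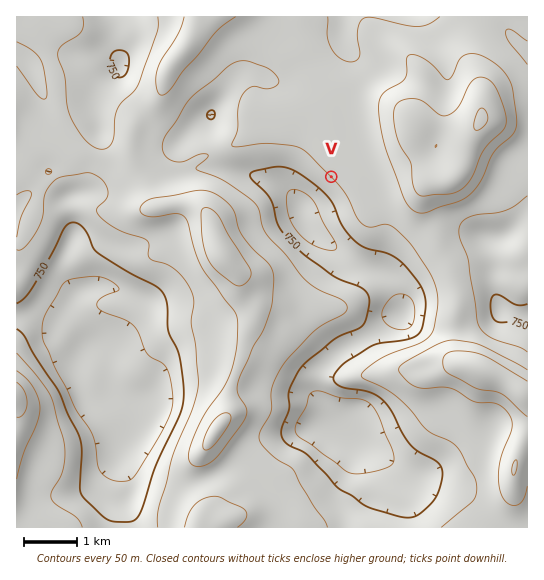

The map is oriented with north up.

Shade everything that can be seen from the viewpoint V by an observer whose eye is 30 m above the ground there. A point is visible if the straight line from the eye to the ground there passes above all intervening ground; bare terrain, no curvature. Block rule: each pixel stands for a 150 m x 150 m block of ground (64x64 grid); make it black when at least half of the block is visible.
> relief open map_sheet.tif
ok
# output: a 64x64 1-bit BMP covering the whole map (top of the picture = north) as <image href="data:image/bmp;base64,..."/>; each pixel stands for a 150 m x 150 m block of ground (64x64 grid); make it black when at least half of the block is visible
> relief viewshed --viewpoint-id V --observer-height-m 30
<image width="64" height="64" href="data:image/bmp;base64,Qk0+AgAAAAAAAD4AAAAoAAAAQAAAAEAAAAABAAEAAAAAAAACAAATCwAAEwsAAAIAAAAAAAAA////AAAAAAAAAAGAP/wAAAAAAP//+AAAAAAAf//AAAAAAAB//gAAAAAAAD/8AAAAAAAAH/gAAAAAAAAP8AAAAAAAAAPwAAAAAAAAAcAAAAAAAAAAAAAAAAAAAAAAAAAAAAAAAAAAAAAAAACAAAAAAAAAAOAAAAAAAAAAfAAAAAAAAAA4AAAAAAAAABAAAAAAAAAAAAAAAAMAAAAAAAAAAwAAAAAAPngPAAAAAAAf//8AAAAAAA///AAAAAAAD//wAAAAAAAH/8AAAAAAAAP/AAAAAAEwAD4AAAAAATgAHgAAAAAD/8AeAAAAAAP/8B4AAAAAAf/8HgAAAAAB//geAAAAAAf/8D4AAAAAH//gPAAAAAA//8B8AAAAAD//wHgAAAAAf/+A+AAAAAB//4H4AAAAAH//8eAAAAAA////wAAAAAD////AAAAAAf///8AAAAAB////wAAAAAH////gAAAA8////+AAAAH/////wAAAA//////AAAAD8////4AAAAPg////gAAAA/AP//+AAAAD8A///4AAAAH4D///gAAAAfgH//8AAAAAfAf//wAAgAA8Aj/+AACAAD4AH/gAAAAAP4A/8AAAAAAfx/8AAAAAAB///wAAAAAAD//+CAAAAAAH//4fAAAAAAf//h4AAAAAA//+PAAAAAAD//4wAAAAAAH//wAAAA=="/>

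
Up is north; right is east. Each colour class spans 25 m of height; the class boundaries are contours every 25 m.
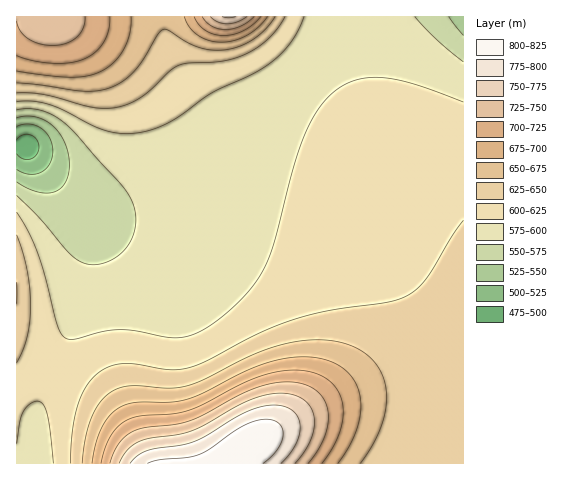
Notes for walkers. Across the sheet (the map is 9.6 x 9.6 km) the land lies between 490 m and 820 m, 625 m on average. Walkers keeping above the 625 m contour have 32.6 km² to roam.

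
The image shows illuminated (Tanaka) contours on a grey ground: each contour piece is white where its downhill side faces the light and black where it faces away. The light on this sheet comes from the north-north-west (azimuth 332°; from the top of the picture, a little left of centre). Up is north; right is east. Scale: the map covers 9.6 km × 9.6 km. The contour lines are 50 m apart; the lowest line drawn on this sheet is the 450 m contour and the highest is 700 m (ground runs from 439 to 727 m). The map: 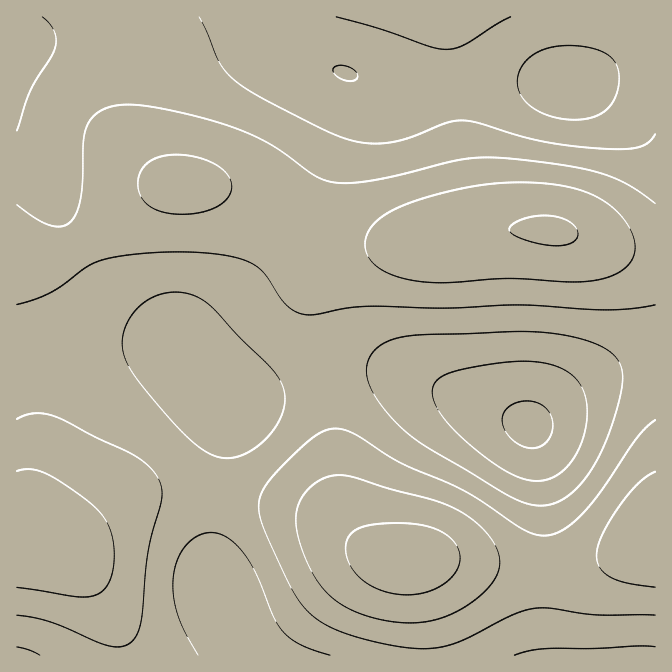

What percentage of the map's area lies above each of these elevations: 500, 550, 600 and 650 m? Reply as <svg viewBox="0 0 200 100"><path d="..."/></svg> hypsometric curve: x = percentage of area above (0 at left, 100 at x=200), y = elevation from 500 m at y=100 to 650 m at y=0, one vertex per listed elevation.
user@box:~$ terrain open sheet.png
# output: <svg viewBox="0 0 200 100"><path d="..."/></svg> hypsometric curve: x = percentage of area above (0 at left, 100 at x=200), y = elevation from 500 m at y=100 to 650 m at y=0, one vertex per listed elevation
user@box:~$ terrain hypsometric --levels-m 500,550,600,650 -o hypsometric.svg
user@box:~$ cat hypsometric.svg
<svg viewBox="0 0 200 100"><path d="M190 100l-44-33-64-34-51-33"/></svg>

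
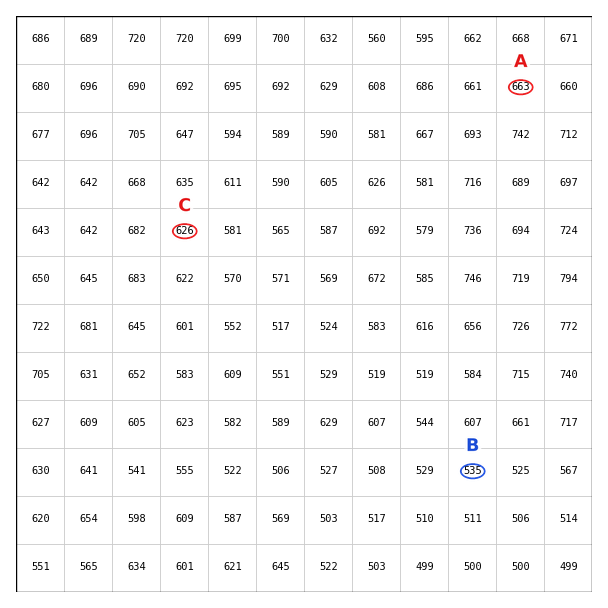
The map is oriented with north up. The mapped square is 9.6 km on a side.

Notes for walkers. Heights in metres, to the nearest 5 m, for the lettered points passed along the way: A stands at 665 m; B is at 535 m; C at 625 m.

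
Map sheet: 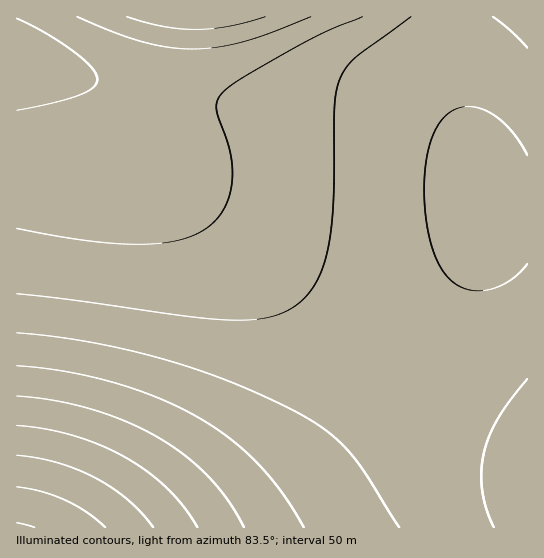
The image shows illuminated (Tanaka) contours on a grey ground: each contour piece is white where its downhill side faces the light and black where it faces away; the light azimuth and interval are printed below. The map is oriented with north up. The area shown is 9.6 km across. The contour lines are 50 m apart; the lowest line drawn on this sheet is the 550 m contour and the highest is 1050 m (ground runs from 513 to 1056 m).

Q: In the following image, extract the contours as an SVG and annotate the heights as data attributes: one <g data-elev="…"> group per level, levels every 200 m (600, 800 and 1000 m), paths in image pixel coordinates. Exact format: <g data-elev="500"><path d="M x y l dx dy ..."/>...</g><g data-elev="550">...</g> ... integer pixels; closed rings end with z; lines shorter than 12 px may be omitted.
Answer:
<g data-elev="600"><path d="M311 17l-41 16-27 9-25 5-25 2-26-2-25-5-28-10-37-15"/></g><g data-elev="800"><path d="M304 527l-23-36-25-29-29-25-32-21-40-19-44-15-48-11-46-5"/></g><g data-elev="1000"><path d="M105 527l-19-15-21-12-24-9-24-4"/></g>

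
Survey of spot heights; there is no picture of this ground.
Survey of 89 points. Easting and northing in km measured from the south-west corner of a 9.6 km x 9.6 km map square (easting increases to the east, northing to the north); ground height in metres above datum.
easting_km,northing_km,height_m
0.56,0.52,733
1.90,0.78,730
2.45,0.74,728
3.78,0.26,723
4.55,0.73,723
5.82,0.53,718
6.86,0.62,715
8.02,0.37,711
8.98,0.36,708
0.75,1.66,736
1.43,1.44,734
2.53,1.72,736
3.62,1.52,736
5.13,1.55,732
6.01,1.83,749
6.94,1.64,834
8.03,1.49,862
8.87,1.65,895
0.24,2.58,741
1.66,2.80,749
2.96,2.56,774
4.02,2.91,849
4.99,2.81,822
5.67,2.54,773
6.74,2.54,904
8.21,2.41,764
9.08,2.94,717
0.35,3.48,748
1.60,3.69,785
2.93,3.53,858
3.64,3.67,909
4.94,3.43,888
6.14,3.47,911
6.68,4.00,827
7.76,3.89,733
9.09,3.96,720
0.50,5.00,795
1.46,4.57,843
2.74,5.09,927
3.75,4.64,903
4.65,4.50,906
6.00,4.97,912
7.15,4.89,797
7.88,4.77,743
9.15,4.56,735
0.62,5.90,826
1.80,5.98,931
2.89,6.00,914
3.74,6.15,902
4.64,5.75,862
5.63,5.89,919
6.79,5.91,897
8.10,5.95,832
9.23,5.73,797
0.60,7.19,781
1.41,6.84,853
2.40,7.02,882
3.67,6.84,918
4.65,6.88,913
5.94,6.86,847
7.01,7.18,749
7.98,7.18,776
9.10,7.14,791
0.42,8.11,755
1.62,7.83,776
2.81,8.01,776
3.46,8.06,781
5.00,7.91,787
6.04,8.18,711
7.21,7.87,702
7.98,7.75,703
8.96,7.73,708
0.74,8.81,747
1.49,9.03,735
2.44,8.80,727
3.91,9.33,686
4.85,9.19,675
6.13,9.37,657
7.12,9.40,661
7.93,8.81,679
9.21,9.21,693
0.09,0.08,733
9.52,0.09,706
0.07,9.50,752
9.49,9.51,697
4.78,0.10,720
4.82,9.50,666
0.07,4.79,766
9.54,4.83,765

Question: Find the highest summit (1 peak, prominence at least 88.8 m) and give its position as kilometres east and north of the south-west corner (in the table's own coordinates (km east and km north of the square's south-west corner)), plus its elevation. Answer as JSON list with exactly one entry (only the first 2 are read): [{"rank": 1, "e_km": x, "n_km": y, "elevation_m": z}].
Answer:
[{"rank": 1, "e_km": 1.91, "n_km": 5.86, "elevation_m": 934}]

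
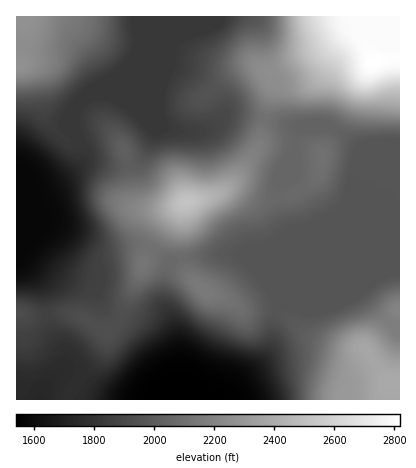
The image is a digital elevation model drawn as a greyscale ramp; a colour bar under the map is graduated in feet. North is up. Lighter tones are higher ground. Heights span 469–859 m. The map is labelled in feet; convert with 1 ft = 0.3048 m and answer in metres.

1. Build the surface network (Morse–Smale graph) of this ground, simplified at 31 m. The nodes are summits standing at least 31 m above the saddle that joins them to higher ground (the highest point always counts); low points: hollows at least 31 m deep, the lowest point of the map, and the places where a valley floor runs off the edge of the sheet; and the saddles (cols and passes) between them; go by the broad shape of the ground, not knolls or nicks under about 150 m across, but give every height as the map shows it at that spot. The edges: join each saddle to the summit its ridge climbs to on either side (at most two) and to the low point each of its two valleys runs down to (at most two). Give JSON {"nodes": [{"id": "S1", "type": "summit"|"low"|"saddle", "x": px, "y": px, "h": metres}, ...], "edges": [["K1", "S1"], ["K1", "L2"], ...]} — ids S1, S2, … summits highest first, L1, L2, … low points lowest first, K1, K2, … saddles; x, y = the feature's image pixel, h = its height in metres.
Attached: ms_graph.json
{"nodes": [
{"id": "S1", "type": "summit", "x": 374, "y": 62, "h": 859},
{"id": "S2", "type": "summit", "x": 186, "y": 202, "h": 768},
{"id": "S3", "type": "summit", "x": 398, "y": 382, "h": 728},
{"id": "S4", "type": "summit", "x": 22, "y": 16, "h": 693},
{"id": "L1", "type": "low", "x": 182, "y": 394, "h": 469},
{"id": "L2", "type": "low", "x": 30, "y": 212, "h": 481},
{"id": "K1", "type": "saddle", "x": 264, "y": 120, "h": 642},
{"id": "K2", "type": "saddle", "x": 148, "y": 248, "h": 641},
{"id": "K3", "type": "saddle", "x": 128, "y": 164, "h": 612},
{"id": "K4", "type": "saddle", "x": 400, "y": 266, "h": 600},
{"id": "K5", "type": "saddle", "x": 46, "y": 316, "h": 570},
{"id": "K6", "type": "saddle", "x": 78, "y": 134, "h": 556}],
"edges": [["K1", "S1"], ["K1", "S2"], ["K1", "L1"], ["K1", "L2"], ["K2", "S1"], ["K2", "S2"], ["K2", "L1"], ["K2", "L2"], ["K3", "S1"], ["K3", "S2"], ["K3", "L2"], ["K4", "S1"], ["K4", "S3"], ["K4", "L1"], ["K5", "S1"], ["K5", "L1"], ["K5", "L2"], ["K6", "S1"], ["K6", "S4"], ["K6", "L2"]]}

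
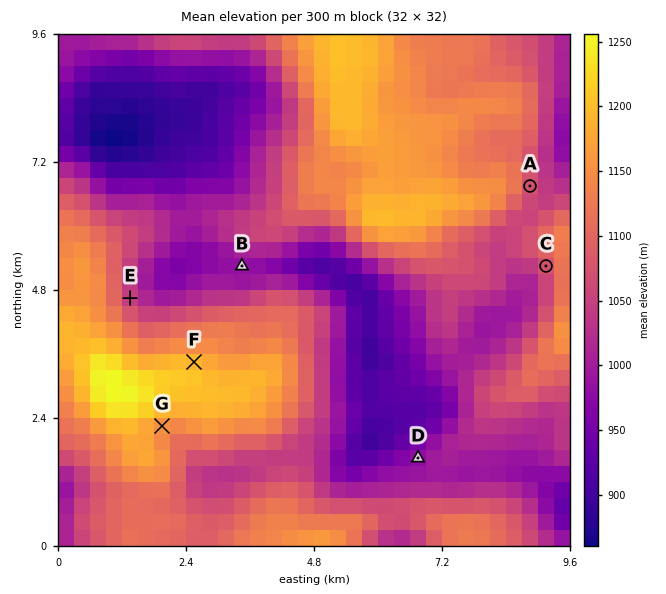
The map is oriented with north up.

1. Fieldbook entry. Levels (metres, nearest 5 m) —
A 1070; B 980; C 1075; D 980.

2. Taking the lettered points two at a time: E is lower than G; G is lower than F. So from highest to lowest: F G E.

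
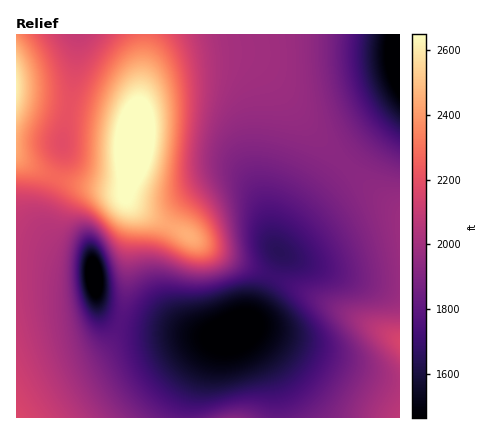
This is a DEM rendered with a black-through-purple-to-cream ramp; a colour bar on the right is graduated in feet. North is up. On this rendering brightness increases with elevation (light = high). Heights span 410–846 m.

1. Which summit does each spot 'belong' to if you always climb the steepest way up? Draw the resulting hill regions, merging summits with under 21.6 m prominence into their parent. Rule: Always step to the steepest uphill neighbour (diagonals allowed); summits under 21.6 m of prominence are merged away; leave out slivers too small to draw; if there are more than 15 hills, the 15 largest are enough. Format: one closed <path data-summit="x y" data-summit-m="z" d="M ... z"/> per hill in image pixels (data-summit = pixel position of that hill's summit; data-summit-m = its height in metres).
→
<path data-summit="134 140" data-summit-m="846" d="M400 34l-322 0-5 52-11 54 0 18-17 46-2 16 5 14 8 8 24 8 11 8 5 38 5 14 7 7 12 6 82 13 26-2 16-9 12-13 9-18 15-36-1-10 12-20 39-48 70-72z"/><path data-summit="400 342" data-summit-m="657" d="M400 109l-70 71-39 48-12 20 1 10-2 6-22 48-12 13-7 5 16 16 16 24 7 20 2 28 122 0z"/><path data-summit="16 418" data-summit-m="660" d="M28 262l-12 0 0 156 170 0 3-20 11-28 13-24 11-11-22 1-82-13-12-6-7-7-4-10-5-29-32-2z"/><path data-summit="16 86" data-summit-m="796" d="M78 34l-62 0 0 228 22 1 22 6 32 2-1-13-11-8-24-8-8-8-5-14 2-16 17-46 0-18 13-68z"/><path data-summit="234 418" data-summit-m="583" d="M236 330l-16 9-12 15-17 38-4 14-1 12 92 0-1-22-8-26-16-24z"/>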